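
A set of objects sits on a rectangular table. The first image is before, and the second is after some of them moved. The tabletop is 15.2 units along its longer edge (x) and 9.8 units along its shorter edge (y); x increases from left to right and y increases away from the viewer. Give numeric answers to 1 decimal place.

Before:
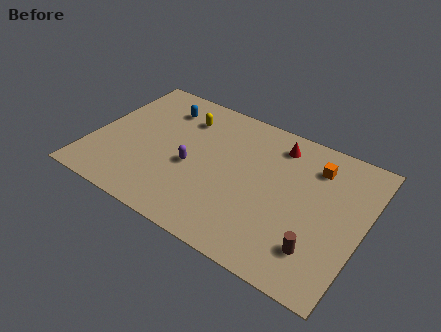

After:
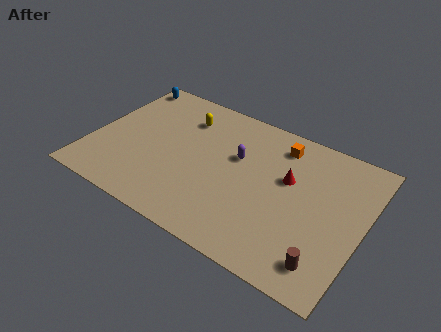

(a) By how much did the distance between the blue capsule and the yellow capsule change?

+2.7

They were about 1.3 units apart before and 4.0 after — 2.7 units further apart.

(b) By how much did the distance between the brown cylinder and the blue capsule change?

+3.4

They were about 11.1 units apart before and 14.5 after — 3.4 units further apart.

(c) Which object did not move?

the yellow capsule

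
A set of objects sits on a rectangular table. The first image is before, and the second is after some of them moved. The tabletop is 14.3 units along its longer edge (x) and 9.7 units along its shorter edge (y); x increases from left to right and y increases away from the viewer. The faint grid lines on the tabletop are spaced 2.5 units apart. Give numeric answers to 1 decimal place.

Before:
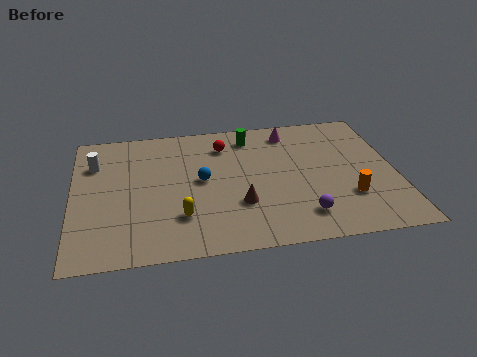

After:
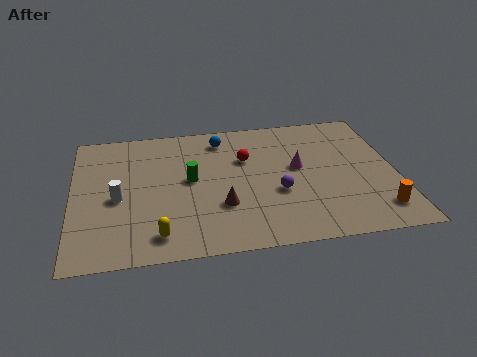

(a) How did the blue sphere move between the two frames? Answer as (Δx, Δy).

(1.0, 3.0)

From the two frames, the blue sphere sits at roughly (5.7, 5.1) before and (6.7, 8.1) after.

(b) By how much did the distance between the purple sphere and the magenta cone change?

-4.3

The distance was about 6.3 in the first image and 2.0 in the second, so they moved 4.3 units closer together.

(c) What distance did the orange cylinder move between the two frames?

1.6

From (12.1, 2.9) to (13.3, 1.8), the orange cylinder covered √(1.2² + 1.1²) ≈ 1.6 units.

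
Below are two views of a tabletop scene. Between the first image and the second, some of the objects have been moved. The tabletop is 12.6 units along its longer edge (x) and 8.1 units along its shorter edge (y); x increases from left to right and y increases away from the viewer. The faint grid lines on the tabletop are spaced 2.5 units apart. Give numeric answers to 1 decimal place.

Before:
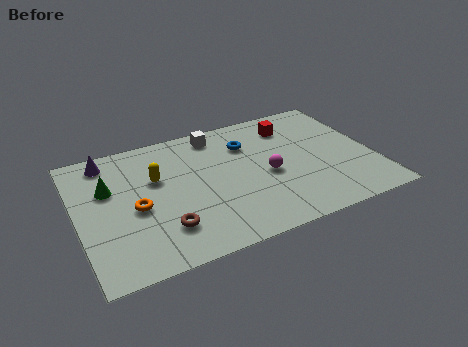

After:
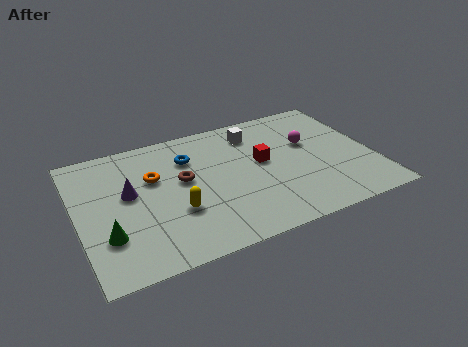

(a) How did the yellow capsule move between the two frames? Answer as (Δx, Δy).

(0.6, -2.3)

The yellow capsule started near (3.4, 5.1) and ended near (4.0, 2.8).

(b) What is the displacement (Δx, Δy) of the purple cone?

(0.7, -2.4)

From the two frames, the purple cone sits at roughly (1.5, 7.0) before and (2.2, 4.6) after.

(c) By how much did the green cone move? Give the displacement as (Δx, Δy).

(-0.3, -2.8)

From the two frames, the green cone sits at roughly (1.4, 5.2) before and (1.1, 2.4) after.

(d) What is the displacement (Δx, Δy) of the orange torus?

(0.9, 1.6)

The orange torus started near (2.4, 3.6) and ended near (3.3, 5.2).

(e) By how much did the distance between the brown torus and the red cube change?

-4.0

The distance was about 7.4 in the first image and 3.4 in the second, so they moved 4.0 units closer together.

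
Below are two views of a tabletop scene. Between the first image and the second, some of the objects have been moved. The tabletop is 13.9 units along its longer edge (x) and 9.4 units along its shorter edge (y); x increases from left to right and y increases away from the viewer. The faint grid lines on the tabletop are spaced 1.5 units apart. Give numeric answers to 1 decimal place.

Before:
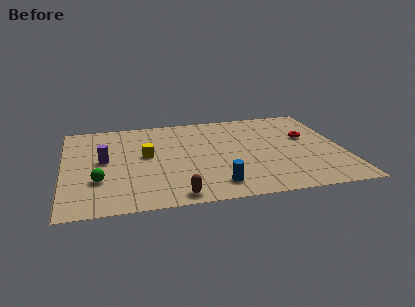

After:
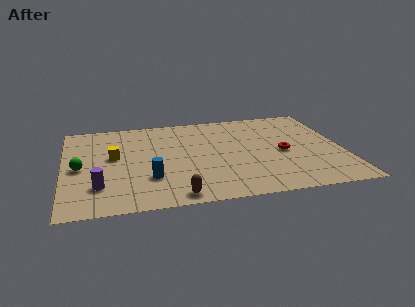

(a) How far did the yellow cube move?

1.6

The yellow cube moved from about (4.1, 5.2) to (2.5, 5.3), a distance of √(1.6² + 0.1²) ≈ 1.6.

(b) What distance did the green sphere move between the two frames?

1.7

From (1.7, 3.0) to (0.8, 4.4), the green sphere covered √(0.9² + 1.4²) ≈ 1.7 units.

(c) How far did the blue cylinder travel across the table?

3.4

From (7.4, 1.6) to (4.2, 2.8), the blue cylinder covered √(3.2² + 1.2²) ≈ 3.4 units.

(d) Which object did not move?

the brown capsule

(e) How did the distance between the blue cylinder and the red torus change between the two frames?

+0.6

The distance was about 6.3 in the first image and 6.9 in the second, so they moved 0.6 units further apart.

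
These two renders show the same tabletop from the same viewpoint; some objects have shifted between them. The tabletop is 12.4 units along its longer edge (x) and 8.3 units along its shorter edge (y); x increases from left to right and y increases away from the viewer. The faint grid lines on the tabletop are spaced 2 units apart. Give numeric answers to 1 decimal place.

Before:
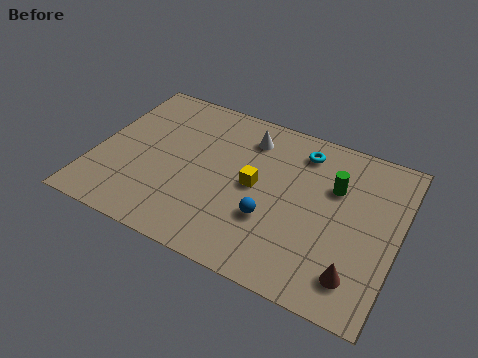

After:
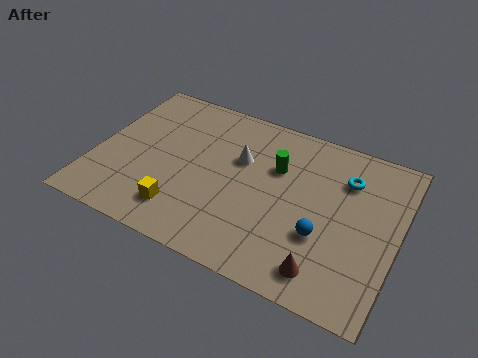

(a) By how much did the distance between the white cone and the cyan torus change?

+2.2

Before: roughly 2.2 units apart; after: 4.4. That's 2.2 units further apart.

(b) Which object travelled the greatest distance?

the yellow cube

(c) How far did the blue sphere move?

2.1

From (7.4, 2.8) to (9.5, 2.9), the blue sphere covered √(2.1² + 0.1²) ≈ 2.1 units.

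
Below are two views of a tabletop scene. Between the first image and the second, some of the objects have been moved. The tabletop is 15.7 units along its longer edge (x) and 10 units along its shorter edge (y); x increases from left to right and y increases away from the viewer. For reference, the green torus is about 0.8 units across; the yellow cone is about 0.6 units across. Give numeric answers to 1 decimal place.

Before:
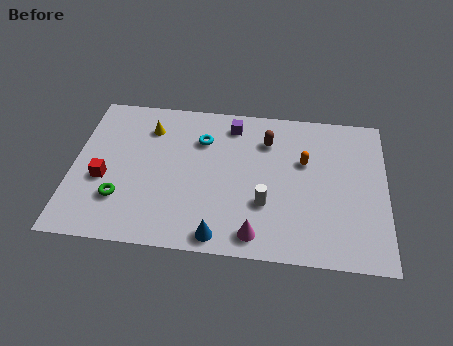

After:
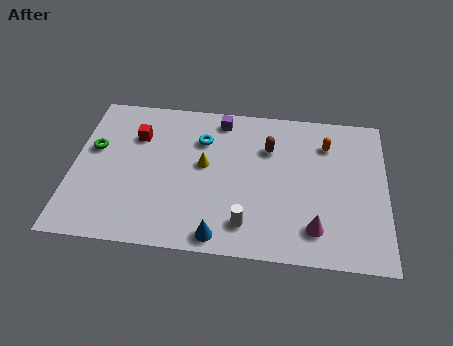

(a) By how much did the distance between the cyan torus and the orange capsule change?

+1.0

They were about 5.3 units apart before and 6.3 after — 1.0 units further apart.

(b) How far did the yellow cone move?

3.6

From (3.7, 7.7) to (6.6, 5.5), the yellow cone covered √(2.9² + 2.2²) ≈ 3.6 units.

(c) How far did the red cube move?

3.4

From (1.6, 4.0) to (3.1, 7.1), the red cube covered √(1.5² + 3.1²) ≈ 3.4 units.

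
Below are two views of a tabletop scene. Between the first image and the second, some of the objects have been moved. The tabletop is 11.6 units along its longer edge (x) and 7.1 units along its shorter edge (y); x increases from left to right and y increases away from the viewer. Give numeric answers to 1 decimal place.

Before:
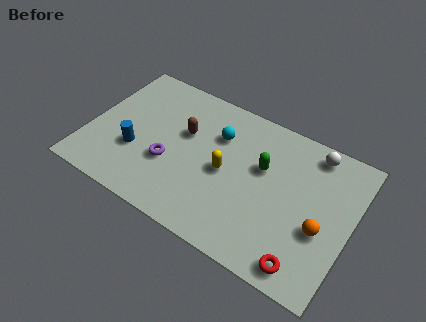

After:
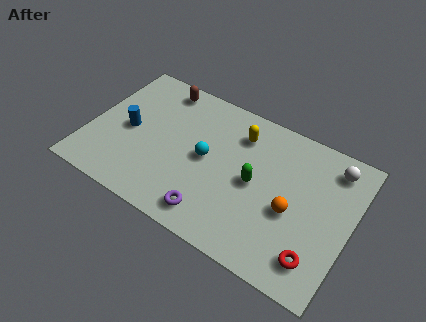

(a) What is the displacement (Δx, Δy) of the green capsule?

(-0.2, -0.9)

The green capsule was at about (7.6, 4.4) and moved to about (7.4, 3.5).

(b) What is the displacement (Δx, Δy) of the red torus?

(0.4, 0.5)

The red torus started near (10.0, 0.9) and ended near (10.4, 1.4).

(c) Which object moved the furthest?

the purple torus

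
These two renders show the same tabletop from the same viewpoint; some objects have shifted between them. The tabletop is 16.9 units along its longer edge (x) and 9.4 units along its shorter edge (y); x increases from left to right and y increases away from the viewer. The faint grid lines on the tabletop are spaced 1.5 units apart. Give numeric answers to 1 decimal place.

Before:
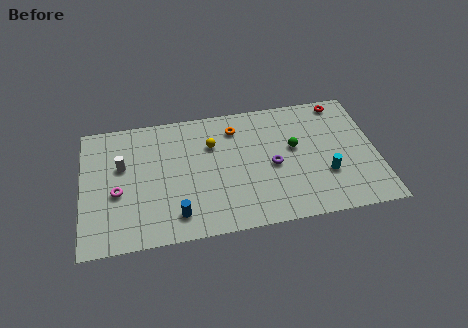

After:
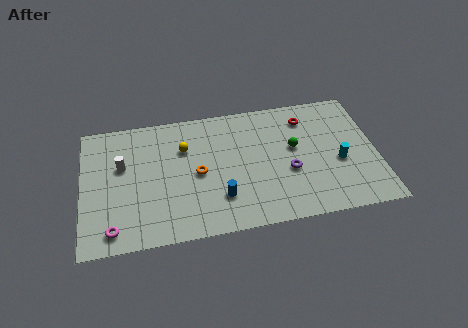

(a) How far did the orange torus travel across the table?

3.8

The orange torus was near (8.9, 7.5) before and (6.6, 4.5) after, so it travelled √(2.3² + 3.0²) ≈ 3.8 units.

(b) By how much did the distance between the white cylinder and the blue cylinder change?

+1.3

Before: roughly 5.1 units apart; after: 6.4. That's 1.3 units further apart.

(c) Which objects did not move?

the green sphere and the white cylinder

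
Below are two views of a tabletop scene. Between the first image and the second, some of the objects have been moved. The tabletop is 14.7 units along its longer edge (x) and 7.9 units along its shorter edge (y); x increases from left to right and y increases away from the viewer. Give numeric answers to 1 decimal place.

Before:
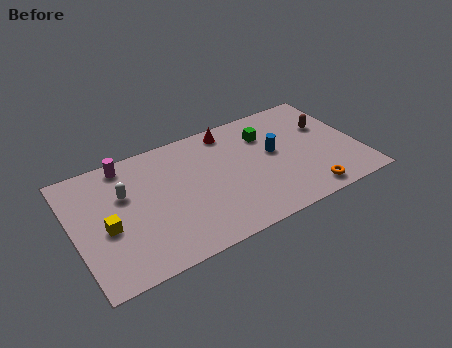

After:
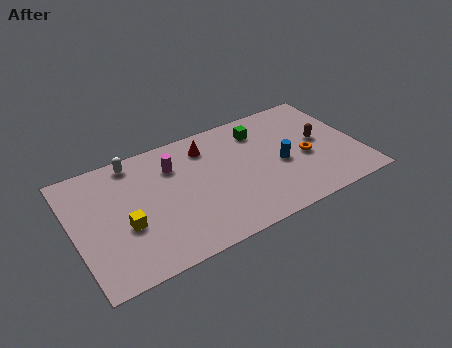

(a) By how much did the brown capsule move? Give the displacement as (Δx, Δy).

(-0.5, -0.9)

From the two frames, the brown capsule sits at roughly (13.3, 5.1) before and (12.8, 4.2) after.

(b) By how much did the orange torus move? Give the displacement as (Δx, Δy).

(0.3, 2.4)

From the two frames, the orange torus sits at roughly (11.6, 1.0) before and (11.9, 3.4) after.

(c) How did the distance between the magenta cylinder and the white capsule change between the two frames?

+0.3

They were about 1.9 units apart before and 2.2 after — 0.3 units further apart.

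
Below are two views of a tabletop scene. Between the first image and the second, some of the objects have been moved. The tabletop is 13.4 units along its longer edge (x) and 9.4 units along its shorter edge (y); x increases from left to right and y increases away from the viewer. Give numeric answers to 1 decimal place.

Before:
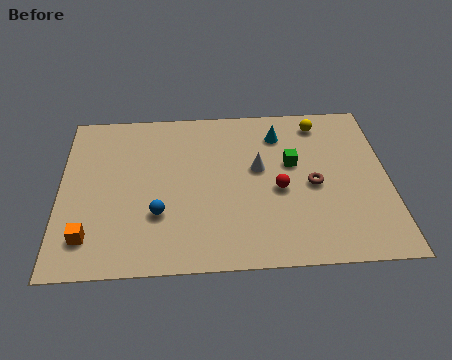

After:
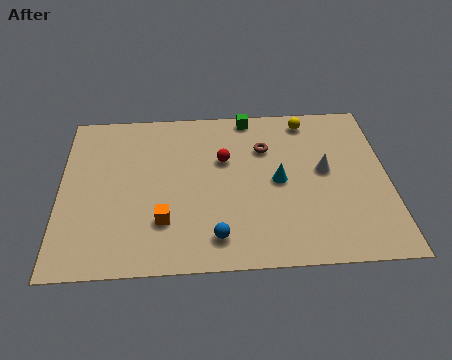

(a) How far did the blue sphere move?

2.7

The blue sphere moved from about (4.0, 3.0) to (6.3, 1.6), a distance of √(2.3² + 1.4²) ≈ 2.7.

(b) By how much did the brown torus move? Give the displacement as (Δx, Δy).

(-1.9, 2.3)

From the two frames, the brown torus sits at roughly (10.3, 4.3) before and (8.4, 6.6) after.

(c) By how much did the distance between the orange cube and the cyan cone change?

-4.4

Before: roughly 9.5 units apart; after: 5.1. That's 4.4 units closer together.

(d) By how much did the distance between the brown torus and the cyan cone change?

-1.3

Before: roughly 3.4 units apart; after: 2.1. That's 1.3 units closer together.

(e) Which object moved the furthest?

the green cube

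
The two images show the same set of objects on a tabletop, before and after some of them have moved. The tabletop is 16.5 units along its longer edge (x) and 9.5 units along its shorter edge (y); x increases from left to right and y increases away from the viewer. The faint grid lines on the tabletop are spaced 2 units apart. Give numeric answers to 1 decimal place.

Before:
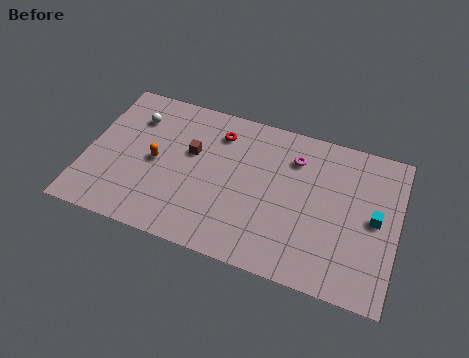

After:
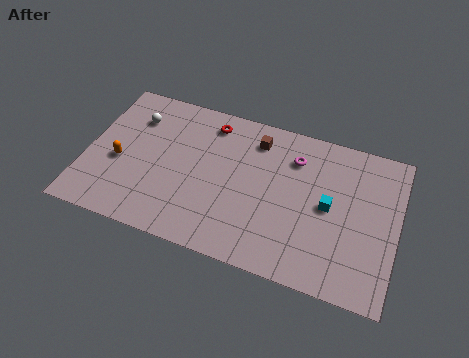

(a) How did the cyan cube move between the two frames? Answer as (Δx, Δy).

(-2.4, 0.0)

The cyan cube started near (15.3, 4.8) and ended near (12.9, 4.8).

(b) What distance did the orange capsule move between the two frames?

2.0

The orange capsule was near (3.7, 4.6) before and (1.8, 4.0) after, so it travelled √(1.9² + 0.6²) ≈ 2.0 units.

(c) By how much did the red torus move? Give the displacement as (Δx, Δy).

(-0.5, 0.5)

The red torus started near (6.8, 7.5) and ended near (6.3, 8.0).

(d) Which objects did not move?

the magenta torus and the white sphere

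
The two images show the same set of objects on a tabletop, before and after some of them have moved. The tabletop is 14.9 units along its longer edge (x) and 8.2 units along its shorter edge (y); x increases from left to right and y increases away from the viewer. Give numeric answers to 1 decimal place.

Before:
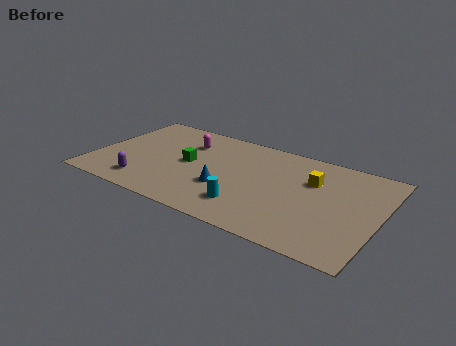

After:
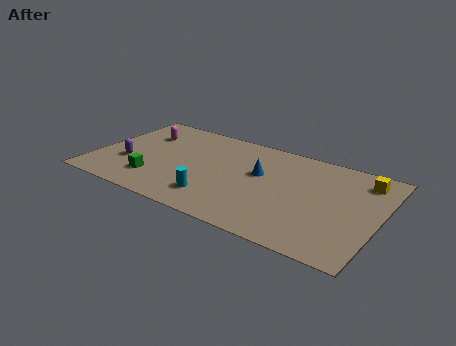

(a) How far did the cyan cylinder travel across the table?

1.7

The cyan cylinder moved from about (8.4, 1.9) to (6.7, 1.8), a distance of √(1.7² + 0.1²) ≈ 1.7.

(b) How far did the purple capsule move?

1.8

The purple capsule moved from about (3.0, 1.5) to (1.8, 2.9), a distance of √(1.2² + 1.4²) ≈ 1.8.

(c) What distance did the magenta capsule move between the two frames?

2.4

From (4.5, 6.0) to (2.1, 5.9), the magenta capsule covered √(2.4² + 0.1²) ≈ 2.4 units.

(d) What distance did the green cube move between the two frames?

2.7

The green cube moved from about (4.9, 4.2) to (3.4, 2.0), a distance of √(1.5² + 2.2²) ≈ 2.7.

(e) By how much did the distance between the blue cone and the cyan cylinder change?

+2.0

They were about 1.6 units apart before and 3.6 after — 2.0 units further apart.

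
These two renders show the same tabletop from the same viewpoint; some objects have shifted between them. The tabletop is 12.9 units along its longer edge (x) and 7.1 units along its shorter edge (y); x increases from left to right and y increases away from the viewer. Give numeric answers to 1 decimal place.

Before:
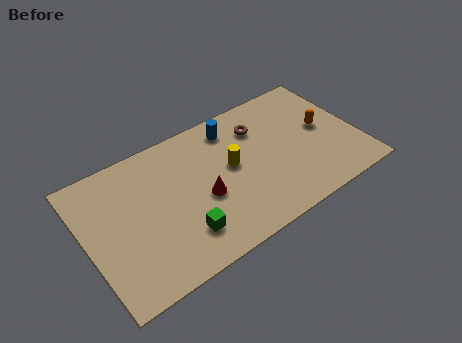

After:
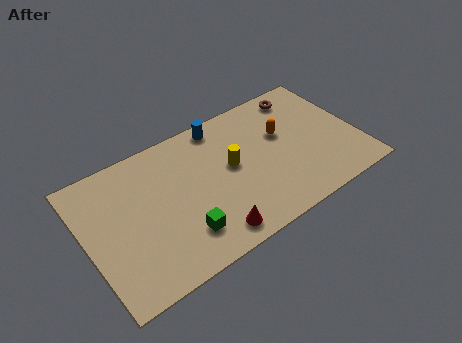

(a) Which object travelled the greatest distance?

the brown torus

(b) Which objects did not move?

the green cube and the yellow cylinder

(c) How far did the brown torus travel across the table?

2.4

From (8.5, 5.3) to (10.8, 6.1), the brown torus covered √(2.3² + 0.8²) ≈ 2.4 units.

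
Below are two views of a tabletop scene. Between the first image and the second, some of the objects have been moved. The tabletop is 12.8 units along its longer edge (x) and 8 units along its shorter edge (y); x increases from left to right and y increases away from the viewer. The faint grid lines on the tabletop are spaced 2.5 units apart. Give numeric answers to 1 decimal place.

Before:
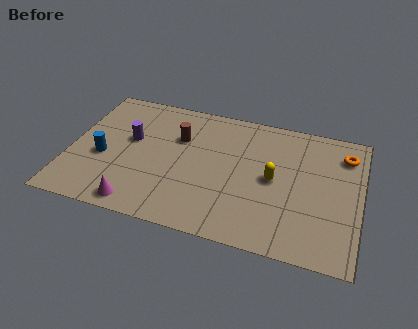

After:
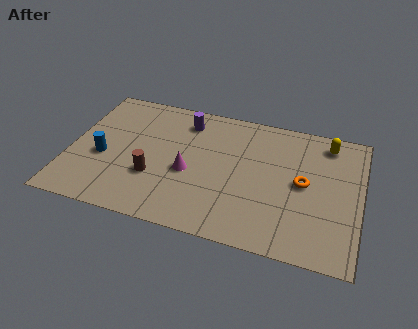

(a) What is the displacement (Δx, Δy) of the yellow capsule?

(2.2, 2.8)

The yellow capsule was at about (9.0, 4.0) and moved to about (11.2, 6.8).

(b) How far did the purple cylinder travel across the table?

2.9

The purple cylinder was near (2.6, 4.7) before and (4.9, 6.5) after, so it travelled √(2.3² + 1.8²) ≈ 2.9 units.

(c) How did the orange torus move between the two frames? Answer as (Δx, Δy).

(-1.7, -2.2)

The orange torus was at about (12.0, 6.3) and moved to about (10.3, 4.1).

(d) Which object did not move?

the blue cylinder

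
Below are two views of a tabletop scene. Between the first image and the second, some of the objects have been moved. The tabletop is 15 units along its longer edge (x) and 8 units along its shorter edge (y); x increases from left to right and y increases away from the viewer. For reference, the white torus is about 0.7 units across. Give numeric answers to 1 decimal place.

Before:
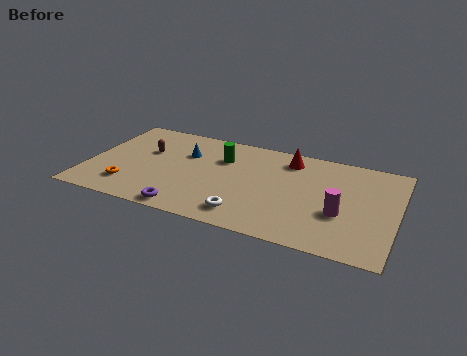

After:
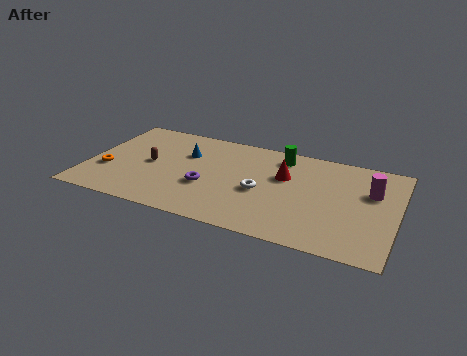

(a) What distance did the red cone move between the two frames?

1.5

From (9.6, 6.6) to (9.5, 5.1), the red cone covered √(0.1² + 1.5²) ≈ 1.5 units.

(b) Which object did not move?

the blue cone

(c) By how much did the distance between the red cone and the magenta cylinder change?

-0.4

Before: roughly 4.6 units apart; after: 4.2. That's 0.4 units closer together.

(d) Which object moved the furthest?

the green cylinder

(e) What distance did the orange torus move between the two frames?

1.6

The orange torus moved from about (2.2, 1.8) to (1.0, 2.8), a distance of √(1.2² + 1.0²) ≈ 1.6.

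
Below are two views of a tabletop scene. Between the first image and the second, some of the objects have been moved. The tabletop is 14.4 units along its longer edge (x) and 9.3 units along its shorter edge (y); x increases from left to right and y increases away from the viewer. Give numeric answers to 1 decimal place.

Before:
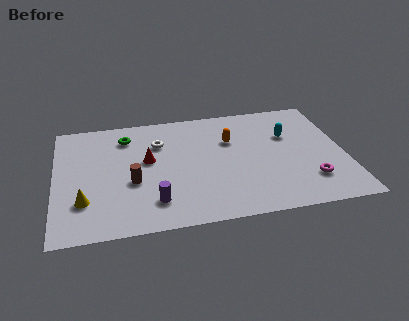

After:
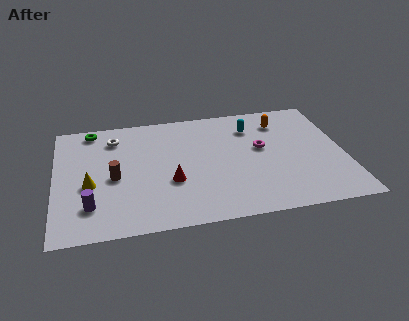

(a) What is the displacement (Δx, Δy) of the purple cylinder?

(-3.1, 0.2)

The purple cylinder started near (4.8, 2.0) and ended near (1.7, 2.2).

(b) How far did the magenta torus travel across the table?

3.7

The magenta torus was near (12.5, 2.3) before and (10.3, 5.3) after, so it travelled √(2.2² + 3.0²) ≈ 3.7 units.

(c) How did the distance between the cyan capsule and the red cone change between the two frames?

-1.5

Before: roughly 7.1 units apart; after: 5.6. That's 1.5 units closer together.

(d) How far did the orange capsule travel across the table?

2.8

The orange capsule moved from about (8.8, 6.2) to (11.4, 7.3), a distance of √(2.6² + 1.1²) ≈ 2.8.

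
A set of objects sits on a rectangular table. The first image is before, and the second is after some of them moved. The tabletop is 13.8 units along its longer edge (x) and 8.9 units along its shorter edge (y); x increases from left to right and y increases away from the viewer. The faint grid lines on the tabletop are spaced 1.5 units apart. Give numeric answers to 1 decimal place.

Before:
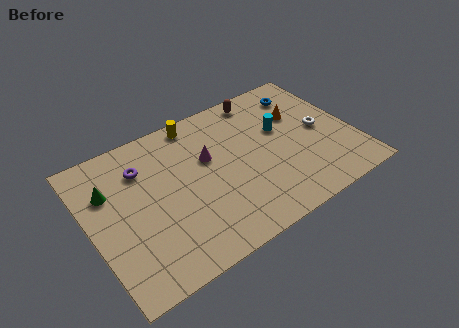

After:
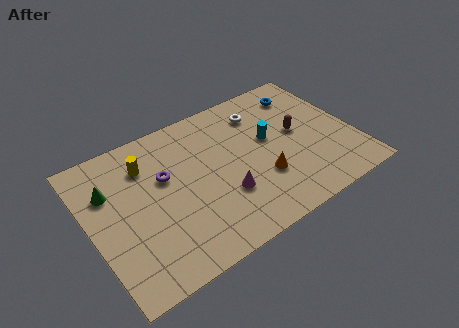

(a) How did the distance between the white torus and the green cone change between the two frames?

-2.9

Before: roughly 11.1 units apart; after: 8.2. That's 2.9 units closer together.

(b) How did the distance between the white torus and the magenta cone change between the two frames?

-1.1

The distance was about 6.0 in the first image and 4.9 in the second, so they moved 1.1 units closer together.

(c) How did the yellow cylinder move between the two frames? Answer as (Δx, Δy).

(-2.9, -1.3)

The yellow cylinder started near (6.1, 8.0) and ended near (3.2, 6.7).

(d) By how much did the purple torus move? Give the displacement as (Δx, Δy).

(1.0, -1.1)

The purple torus started near (3.0, 6.6) and ended near (4.0, 5.5).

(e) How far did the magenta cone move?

2.6

The magenta cone was near (6.3, 5.5) before and (6.7, 2.9) after, so it travelled √(0.4² + 2.6²) ≈ 2.6 units.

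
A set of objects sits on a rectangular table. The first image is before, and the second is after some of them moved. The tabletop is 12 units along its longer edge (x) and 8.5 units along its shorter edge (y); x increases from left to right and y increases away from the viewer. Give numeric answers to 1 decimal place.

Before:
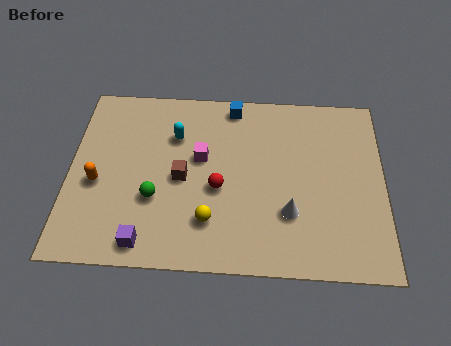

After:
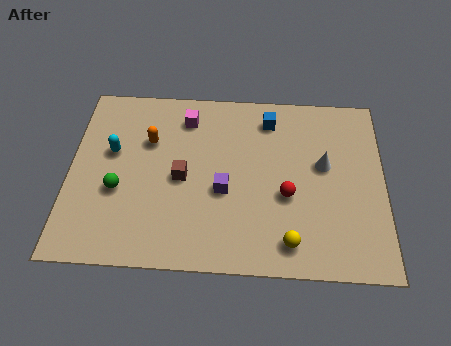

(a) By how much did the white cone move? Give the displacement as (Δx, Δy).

(1.3, 2.3)

The white cone was at about (8.4, 2.6) and moved to about (9.7, 4.9).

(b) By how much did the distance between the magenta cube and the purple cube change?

-0.8

The distance was about 4.5 in the first image and 3.7 in the second, so they moved 0.8 units closer together.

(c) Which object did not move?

the brown cube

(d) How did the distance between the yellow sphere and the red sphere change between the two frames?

+0.6

They were about 1.5 units apart before and 2.1 after — 0.6 units further apart.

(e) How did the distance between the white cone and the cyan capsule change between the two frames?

+2.5

The distance was about 5.6 in the first image and 8.1 in the second, so they moved 2.5 units further apart.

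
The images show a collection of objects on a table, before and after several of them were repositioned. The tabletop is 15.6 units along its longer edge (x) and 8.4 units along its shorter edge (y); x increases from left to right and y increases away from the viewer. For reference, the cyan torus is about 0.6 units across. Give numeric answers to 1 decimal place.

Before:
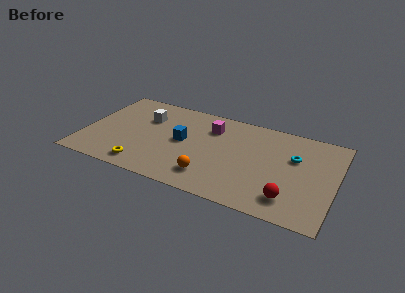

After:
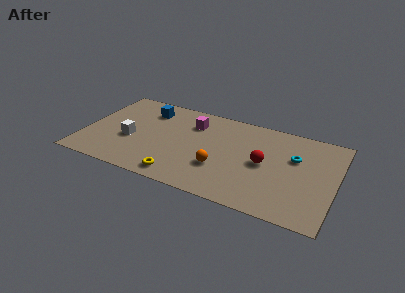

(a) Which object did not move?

the cyan torus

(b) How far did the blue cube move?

3.3

The blue cube was near (6.1, 4.4) before and (3.6, 6.6) after, so it travelled √(2.5² + 2.2²) ≈ 3.3 units.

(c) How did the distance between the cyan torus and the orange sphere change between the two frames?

-1.0

The distance was about 6.1 in the first image and 5.1 in the second, so they moved 1.0 units closer together.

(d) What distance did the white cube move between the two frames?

2.5

The white cube moved from about (3.6, 5.8) to (2.9, 3.4), a distance of √(0.7² + 2.4²) ≈ 2.5.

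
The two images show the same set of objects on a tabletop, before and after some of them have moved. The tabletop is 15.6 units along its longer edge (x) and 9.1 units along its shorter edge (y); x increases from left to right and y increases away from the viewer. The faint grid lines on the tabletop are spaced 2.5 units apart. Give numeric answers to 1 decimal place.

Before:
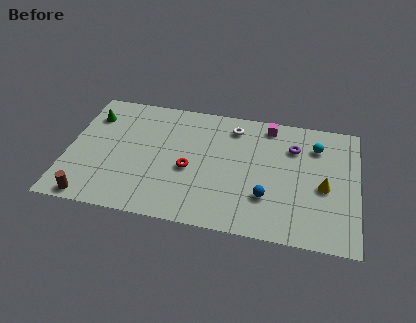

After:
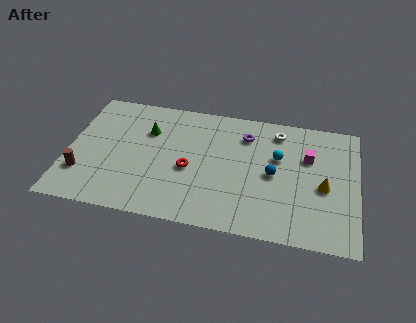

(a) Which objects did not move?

the red torus and the yellow cone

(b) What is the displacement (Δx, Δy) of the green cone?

(3.1, -0.6)

From the two frames, the green cone sits at roughly (1.1, 6.9) before and (4.2, 6.3) after.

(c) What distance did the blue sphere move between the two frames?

1.7

The blue sphere was near (10.8, 2.7) before and (11.1, 4.4) after, so it travelled √(0.3² + 1.7²) ≈ 1.7 units.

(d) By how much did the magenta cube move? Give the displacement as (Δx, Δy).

(2.2, -2.0)

From the two frames, the magenta cube sits at roughly (10.7, 8.0) before and (12.9, 6.0) after.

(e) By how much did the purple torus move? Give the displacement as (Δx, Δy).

(-2.6, 0.4)

The purple torus was at about (12.1, 6.6) and moved to about (9.5, 7.0).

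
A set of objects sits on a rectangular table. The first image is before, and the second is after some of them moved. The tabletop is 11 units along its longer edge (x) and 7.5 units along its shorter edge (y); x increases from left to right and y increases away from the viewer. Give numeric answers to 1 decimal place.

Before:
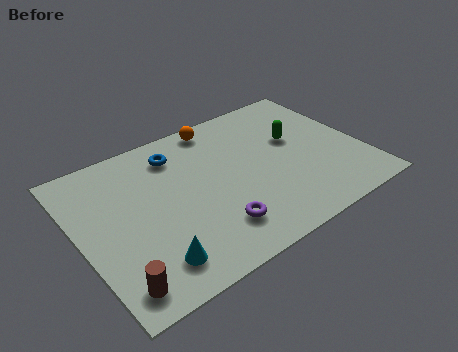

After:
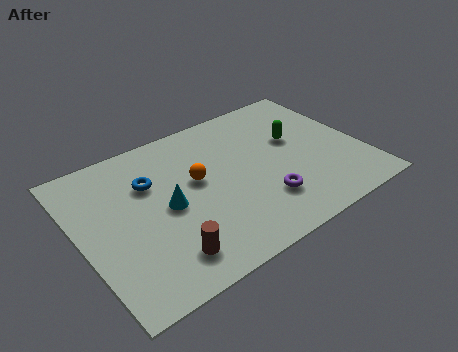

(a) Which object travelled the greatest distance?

the orange sphere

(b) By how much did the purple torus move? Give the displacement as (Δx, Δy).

(2.0, 0.3)

From the two frames, the purple torus sits at roughly (4.8, 1.7) before and (6.8, 2.0) after.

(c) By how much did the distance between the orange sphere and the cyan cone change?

-4.9

The distance was about 6.4 in the first image and 1.5 in the second, so they moved 4.9 units closer together.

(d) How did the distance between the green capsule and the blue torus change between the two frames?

+1.0

The distance was about 4.7 in the first image and 5.7 in the second, so they moved 1.0 units further apart.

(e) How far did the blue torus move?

1.5

The blue torus was near (4.1, 6.0) before and (2.9, 5.1) after, so it travelled √(1.2² + 0.9²) ≈ 1.5 units.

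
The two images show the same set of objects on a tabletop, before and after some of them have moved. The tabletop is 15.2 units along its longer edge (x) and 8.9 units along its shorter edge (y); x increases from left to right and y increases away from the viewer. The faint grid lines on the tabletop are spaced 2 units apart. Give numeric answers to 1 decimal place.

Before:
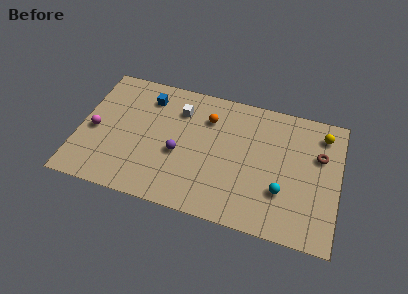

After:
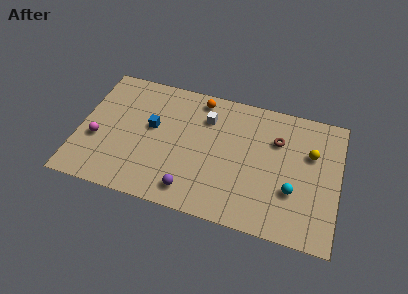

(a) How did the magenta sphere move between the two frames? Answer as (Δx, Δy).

(0.2, -0.6)

The magenta sphere was at about (0.9, 4.0) and moved to about (1.1, 3.4).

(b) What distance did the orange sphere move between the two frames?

1.3

The orange sphere was near (7.4, 6.6) before and (6.8, 7.8) after, so it travelled √(0.6² + 1.2²) ≈ 1.3 units.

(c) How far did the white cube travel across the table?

1.6

The white cube was near (5.7, 6.7) before and (7.3, 6.6) after, so it travelled √(1.6² + 0.1²) ≈ 1.6 units.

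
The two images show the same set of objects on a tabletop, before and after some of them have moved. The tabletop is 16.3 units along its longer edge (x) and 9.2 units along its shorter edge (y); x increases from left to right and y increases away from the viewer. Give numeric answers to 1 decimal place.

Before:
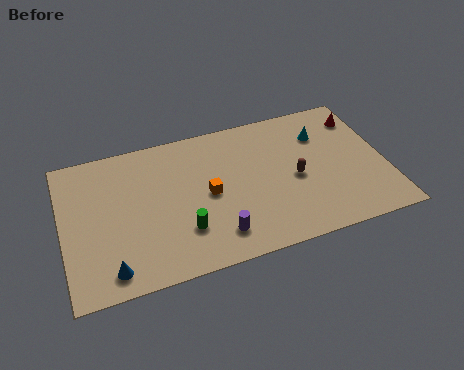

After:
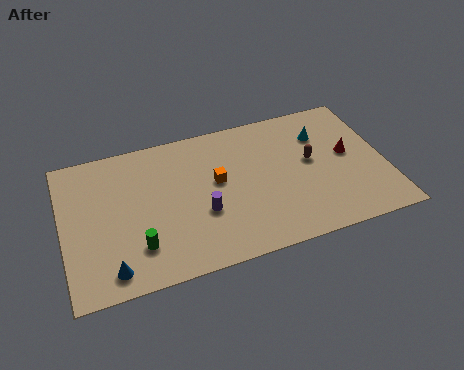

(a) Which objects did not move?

the blue cone and the cyan cone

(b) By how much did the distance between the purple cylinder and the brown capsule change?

+1.1

They were about 4.8 units apart before and 5.9 after — 1.1 units further apart.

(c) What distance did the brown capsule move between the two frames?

1.3

The brown capsule moved from about (11.7, 4.2) to (12.6, 5.1), a distance of √(0.9² + 0.9²) ≈ 1.3.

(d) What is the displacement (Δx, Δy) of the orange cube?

(0.5, 0.7)

The orange cube started near (7.3, 4.5) and ended near (7.8, 5.2).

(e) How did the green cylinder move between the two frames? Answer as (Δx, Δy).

(-2.3, -0.3)

From the two frames, the green cylinder sits at roughly (5.9, 2.6) before and (3.6, 2.3) after.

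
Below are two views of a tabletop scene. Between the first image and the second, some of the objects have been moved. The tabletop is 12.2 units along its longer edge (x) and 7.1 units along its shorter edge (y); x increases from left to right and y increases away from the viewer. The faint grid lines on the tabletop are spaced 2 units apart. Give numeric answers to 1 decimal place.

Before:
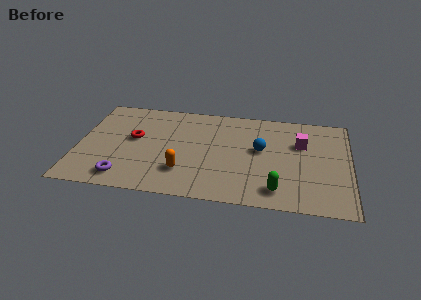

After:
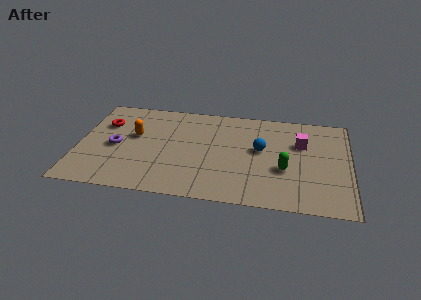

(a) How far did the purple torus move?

2.3

The purple torus moved from about (2.2, 1.1) to (1.7, 3.3), a distance of √(0.5² + 2.2²) ≈ 2.3.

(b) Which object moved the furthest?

the orange capsule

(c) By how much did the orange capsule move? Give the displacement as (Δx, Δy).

(-2.3, 2.3)

From the two frames, the orange capsule sits at roughly (4.8, 1.9) before and (2.5, 4.2) after.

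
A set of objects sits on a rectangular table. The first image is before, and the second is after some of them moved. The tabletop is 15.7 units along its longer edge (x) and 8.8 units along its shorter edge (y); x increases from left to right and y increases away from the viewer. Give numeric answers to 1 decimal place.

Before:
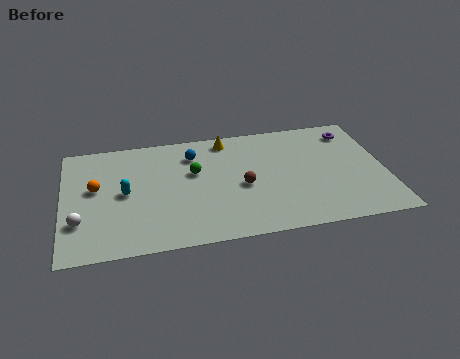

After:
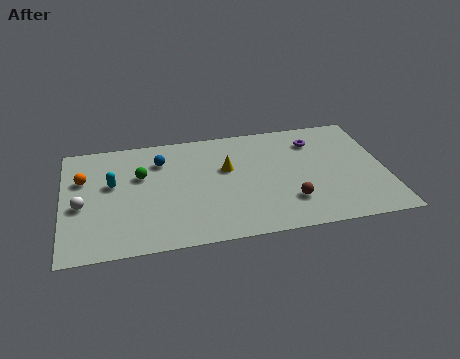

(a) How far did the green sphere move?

2.6

The green sphere was near (6.4, 5.4) before and (3.8, 5.6) after, so it travelled √(2.6² + 0.2²) ≈ 2.6 units.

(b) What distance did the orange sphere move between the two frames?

1.0

From (1.6, 5.0) to (1.0, 5.8), the orange sphere covered √(0.6² + 0.8²) ≈ 1.0 units.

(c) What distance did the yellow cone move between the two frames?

2.3

From (8.1, 7.7) to (8.0, 5.4), the yellow cone covered √(0.1² + 2.3²) ≈ 2.3 units.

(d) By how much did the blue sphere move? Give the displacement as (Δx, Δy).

(-1.6, -0.2)

The blue sphere started near (6.4, 6.8) and ended near (4.8, 6.6).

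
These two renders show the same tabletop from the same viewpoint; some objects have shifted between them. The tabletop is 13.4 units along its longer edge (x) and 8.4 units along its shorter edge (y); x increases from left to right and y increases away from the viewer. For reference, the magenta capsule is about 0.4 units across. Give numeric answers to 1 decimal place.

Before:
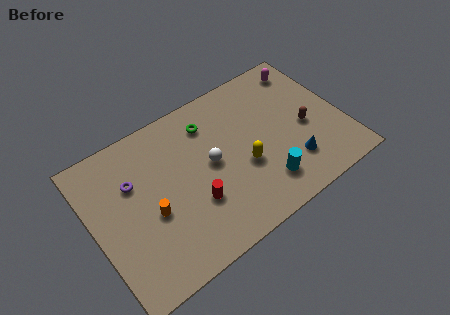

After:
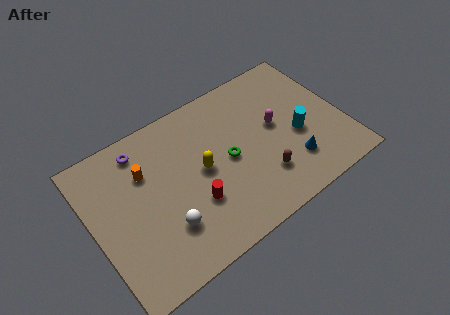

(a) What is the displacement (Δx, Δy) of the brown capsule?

(-2.7, -1.5)

The brown capsule was at about (11.4, 3.7) and moved to about (8.7, 2.2).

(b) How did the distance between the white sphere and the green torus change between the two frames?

+1.9

They were about 2.2 units apart before and 4.1 after — 1.9 units further apart.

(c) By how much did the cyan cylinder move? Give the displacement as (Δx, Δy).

(2.2, 1.7)

The cyan cylinder was at about (8.7, 1.8) and moved to about (10.9, 3.5).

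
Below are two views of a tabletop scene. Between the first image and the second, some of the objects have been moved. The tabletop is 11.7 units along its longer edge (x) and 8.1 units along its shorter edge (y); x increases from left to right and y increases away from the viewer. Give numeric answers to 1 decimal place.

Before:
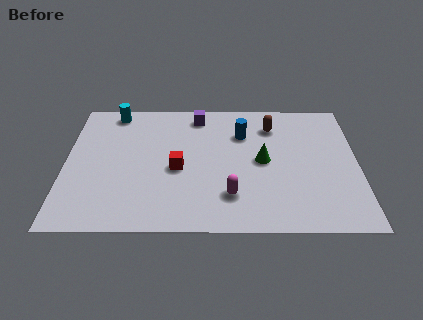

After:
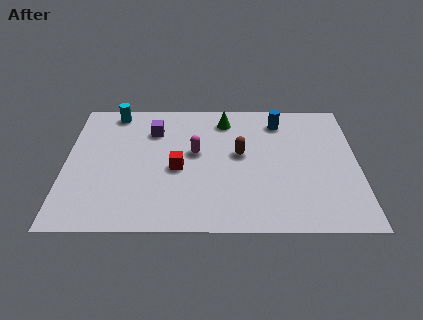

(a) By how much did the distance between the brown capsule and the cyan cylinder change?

-0.7

The distance was about 6.5 in the first image and 5.8 in the second, so they moved 0.7 units closer together.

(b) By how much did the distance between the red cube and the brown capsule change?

-2.0

They were about 4.7 units apart before and 2.7 after — 2.0 units closer together.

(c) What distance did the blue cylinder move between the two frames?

1.7

The blue cylinder was near (7.1, 5.8) before and (8.6, 6.6) after, so it travelled √(1.5² + 0.8²) ≈ 1.7 units.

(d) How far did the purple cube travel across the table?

2.1

From (5.3, 7.0) to (3.5, 6.0), the purple cube covered √(1.8² + 1.0²) ≈ 2.1 units.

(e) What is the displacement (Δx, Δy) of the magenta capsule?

(-1.4, 2.6)

From the two frames, the magenta capsule sits at roughly (6.6, 2.0) before and (5.2, 4.6) after.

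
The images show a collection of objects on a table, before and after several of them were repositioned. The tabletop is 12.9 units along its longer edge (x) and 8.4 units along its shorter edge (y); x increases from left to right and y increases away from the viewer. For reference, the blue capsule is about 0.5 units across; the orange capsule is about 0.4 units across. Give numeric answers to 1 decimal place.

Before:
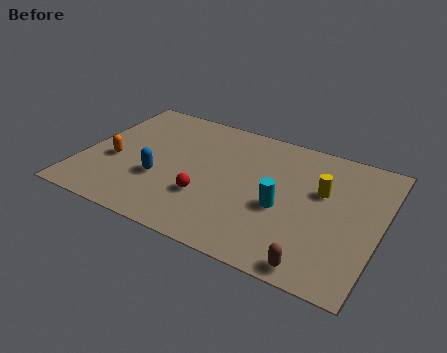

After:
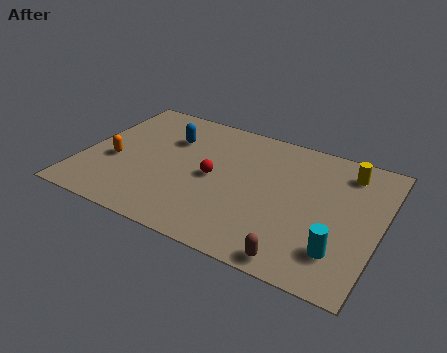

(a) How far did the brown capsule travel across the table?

0.8

From (10.6, 0.8) to (9.8, 0.8), the brown capsule covered √(0.8² + 0.0²) ≈ 0.8 units.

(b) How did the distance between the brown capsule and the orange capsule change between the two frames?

-0.8

Before: roughly 9.6 units apart; after: 8.8. That's 0.8 units closer together.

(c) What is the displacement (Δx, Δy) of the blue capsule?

(0.0, 2.9)

From the two frames, the blue capsule sits at roughly (3.5, 3.0) before and (3.5, 5.9) after.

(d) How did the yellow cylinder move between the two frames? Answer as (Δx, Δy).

(0.9, 1.7)

From the two frames, the yellow cylinder sits at roughly (10.3, 5.2) before and (11.2, 6.9) after.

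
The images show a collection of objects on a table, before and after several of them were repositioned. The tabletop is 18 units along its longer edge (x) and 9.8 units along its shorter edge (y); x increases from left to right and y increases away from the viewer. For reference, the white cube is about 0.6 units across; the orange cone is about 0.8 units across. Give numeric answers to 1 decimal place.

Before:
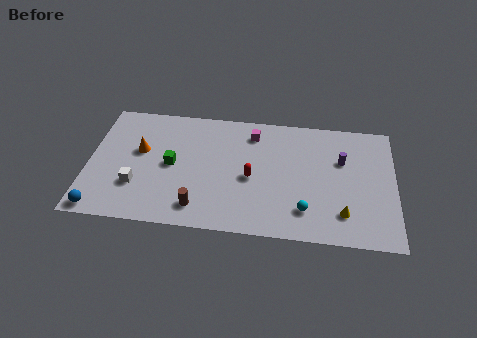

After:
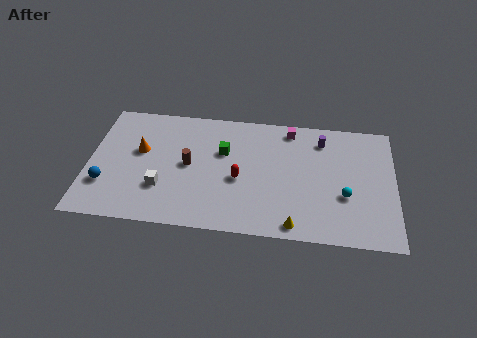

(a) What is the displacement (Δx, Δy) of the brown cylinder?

(-0.7, 3.3)

From the two frames, the brown cylinder sits at roughly (6.6, 1.7) before and (5.9, 5.0) after.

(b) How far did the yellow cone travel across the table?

3.0

From (15.0, 2.2) to (12.2, 1.0), the yellow cone covered √(2.8² + 1.2²) ≈ 3.0 units.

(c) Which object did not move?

the orange cone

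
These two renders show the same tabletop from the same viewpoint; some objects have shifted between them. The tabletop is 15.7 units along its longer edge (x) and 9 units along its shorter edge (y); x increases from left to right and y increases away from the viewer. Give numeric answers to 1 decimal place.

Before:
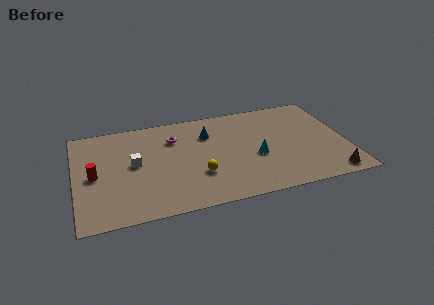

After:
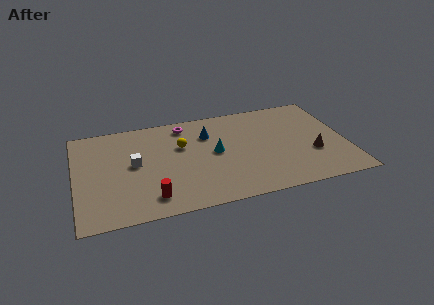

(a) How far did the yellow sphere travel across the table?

3.0

From (7.0, 2.9) to (6.2, 5.8), the yellow sphere covered √(0.8² + 2.9²) ≈ 3.0 units.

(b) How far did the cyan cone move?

2.5

The cyan cone moved from about (10.4, 3.7) to (8.1, 4.7), a distance of √(2.3² + 1.0²) ≈ 2.5.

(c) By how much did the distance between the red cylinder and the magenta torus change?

+1.3

Before: roughly 5.2 units apart; after: 6.5. That's 1.3 units further apart.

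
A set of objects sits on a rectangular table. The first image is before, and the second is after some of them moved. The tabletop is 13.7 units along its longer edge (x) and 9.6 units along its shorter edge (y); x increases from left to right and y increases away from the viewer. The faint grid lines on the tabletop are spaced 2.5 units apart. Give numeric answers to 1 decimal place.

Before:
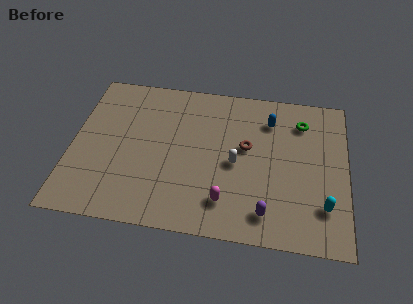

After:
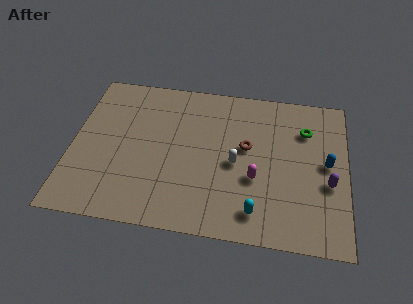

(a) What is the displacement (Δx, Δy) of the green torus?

(0.2, -0.5)

The green torus was at about (11.4, 7.5) and moved to about (11.6, 7.0).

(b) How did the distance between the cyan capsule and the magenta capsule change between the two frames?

-2.8

The distance was about 4.8 in the first image and 2.0 in the second, so they moved 2.8 units closer together.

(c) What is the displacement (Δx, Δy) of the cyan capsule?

(-3.3, -0.8)

The cyan capsule started near (12.6, 2.4) and ended near (9.3, 1.6).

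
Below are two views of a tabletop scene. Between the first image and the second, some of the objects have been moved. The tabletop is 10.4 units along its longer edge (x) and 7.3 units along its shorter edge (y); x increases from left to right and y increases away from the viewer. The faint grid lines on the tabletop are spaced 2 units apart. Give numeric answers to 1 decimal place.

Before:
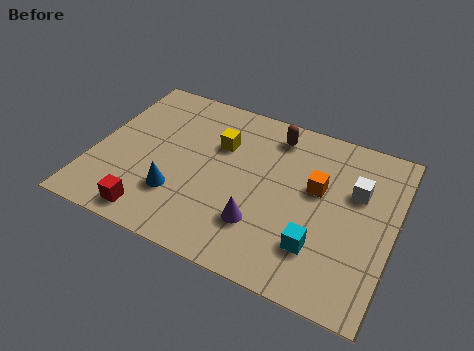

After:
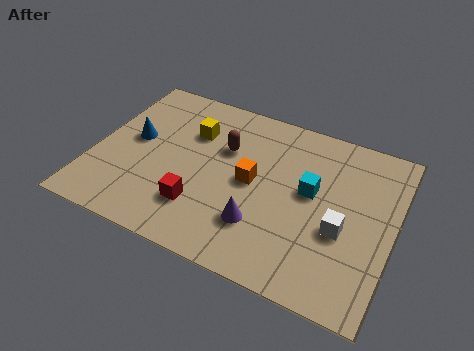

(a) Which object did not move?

the purple cone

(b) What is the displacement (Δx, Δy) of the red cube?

(1.5, 1.0)

The red cube started near (2.4, 0.9) and ended near (3.9, 1.9).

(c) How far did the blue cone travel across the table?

2.6

The blue cone was near (3.1, 2.1) before and (1.3, 4.0) after, so it travelled √(1.8² + 1.9²) ≈ 2.6 units.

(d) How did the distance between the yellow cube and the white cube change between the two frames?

+1.1

The distance was about 4.8 in the first image and 5.9 in the second, so they moved 1.1 units further apart.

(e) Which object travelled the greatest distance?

the blue cone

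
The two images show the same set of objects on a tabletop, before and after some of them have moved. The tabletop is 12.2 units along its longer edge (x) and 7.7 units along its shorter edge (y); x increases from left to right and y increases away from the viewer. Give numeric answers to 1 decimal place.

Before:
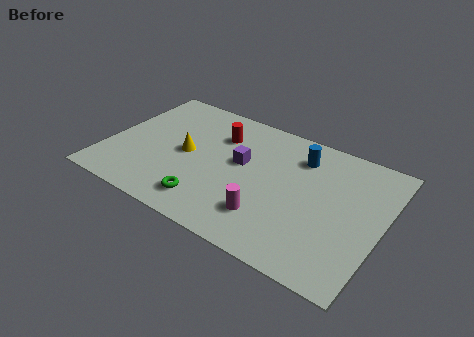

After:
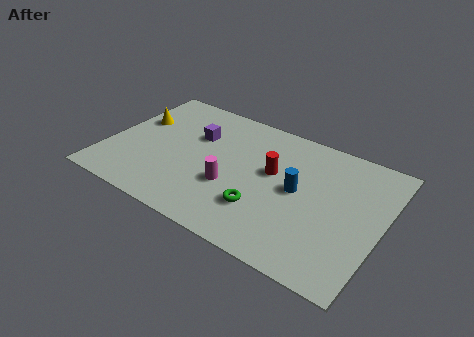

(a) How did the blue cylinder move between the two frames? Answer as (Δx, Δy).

(0.2, -2.0)

The blue cylinder started near (8.3, 6.0) and ended near (8.5, 4.0).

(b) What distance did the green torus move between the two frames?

2.4

The green torus was near (4.9, 1.4) before and (7.2, 2.2) after, so it travelled √(2.3² + 0.8²) ≈ 2.4 units.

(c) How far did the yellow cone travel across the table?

2.7

From (3.5, 3.8) to (1.0, 4.9), the yellow cone covered √(2.5² + 1.1²) ≈ 2.7 units.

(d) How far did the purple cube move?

2.3

The purple cube was near (5.9, 4.4) before and (3.7, 5.1) after, so it travelled √(2.2² + 0.7²) ≈ 2.3 units.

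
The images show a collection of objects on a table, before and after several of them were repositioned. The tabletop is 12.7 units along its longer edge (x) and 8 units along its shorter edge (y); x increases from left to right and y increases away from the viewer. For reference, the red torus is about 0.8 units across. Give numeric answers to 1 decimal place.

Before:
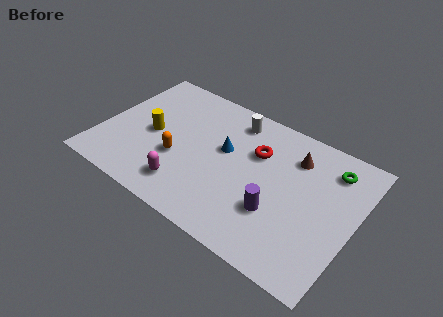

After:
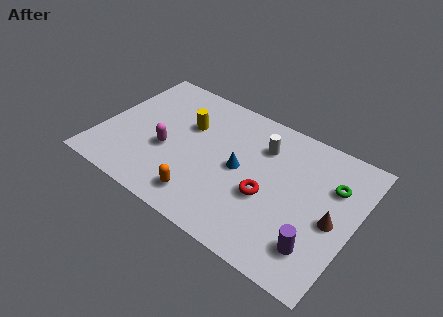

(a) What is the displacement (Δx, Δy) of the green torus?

(0.2, -0.9)

The green torus was at about (11.2, 6.4) and moved to about (11.4, 5.5).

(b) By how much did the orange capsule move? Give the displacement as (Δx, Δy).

(1.6, -1.6)

The orange capsule was at about (4.0, 3.0) and moved to about (5.6, 1.4).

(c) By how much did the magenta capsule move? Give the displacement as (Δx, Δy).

(-1.3, 1.6)

The magenta capsule started near (4.7, 1.6) and ended near (3.4, 3.2).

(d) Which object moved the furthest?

the brown cone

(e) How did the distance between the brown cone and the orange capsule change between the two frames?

+0.3

They were about 6.2 units apart before and 6.5 after — 0.3 units further apart.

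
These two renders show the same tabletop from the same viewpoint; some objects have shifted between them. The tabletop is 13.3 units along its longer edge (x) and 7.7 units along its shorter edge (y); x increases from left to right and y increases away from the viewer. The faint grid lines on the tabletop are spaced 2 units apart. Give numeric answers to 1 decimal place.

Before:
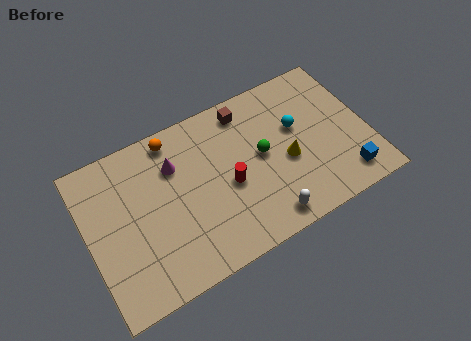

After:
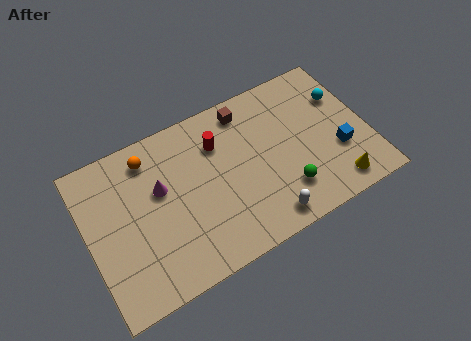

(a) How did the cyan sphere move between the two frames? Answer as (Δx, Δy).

(2.3, 0.6)

The cyan sphere started near (10.1, 4.7) and ended near (12.4, 5.3).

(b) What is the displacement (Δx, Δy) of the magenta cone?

(-0.8, -0.8)

From the two frames, the magenta cone sits at roughly (4.3, 5.5) before and (3.5, 4.7) after.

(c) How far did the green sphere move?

2.3

The green sphere was near (8.3, 4.1) before and (9.1, 1.9) after, so it travelled √(0.8² + 2.2²) ≈ 2.3 units.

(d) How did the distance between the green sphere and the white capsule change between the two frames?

-1.7

The distance was about 3.1 in the first image and 1.4 in the second, so they moved 1.7 units closer together.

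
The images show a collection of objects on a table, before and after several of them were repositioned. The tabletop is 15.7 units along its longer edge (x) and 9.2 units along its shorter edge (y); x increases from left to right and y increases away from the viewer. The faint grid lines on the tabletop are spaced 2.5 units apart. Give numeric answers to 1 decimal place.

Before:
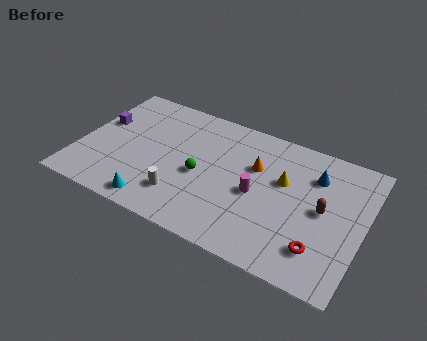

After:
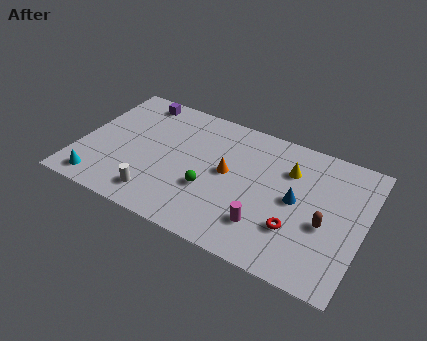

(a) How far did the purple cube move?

3.0

The purple cube was near (0.9, 5.6) before and (2.6, 8.1) after, so it travelled √(1.7² + 2.5²) ≈ 3.0 units.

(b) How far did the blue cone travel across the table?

2.2

From (12.8, 6.8) to (12.0, 4.7), the blue cone covered √(0.8² + 2.1²) ≈ 2.2 units.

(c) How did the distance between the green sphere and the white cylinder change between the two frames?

+1.1

Before: roughly 2.1 units apart; after: 3.2. That's 1.1 units further apart.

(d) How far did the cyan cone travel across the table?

3.2

The cyan cone was near (4.7, 1.1) before and (1.5, 1.2) after, so it travelled √(3.2² + 0.1²) ≈ 3.2 units.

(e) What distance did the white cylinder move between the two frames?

1.4

The white cylinder was near (6.0, 2.2) before and (4.7, 1.6) after, so it travelled √(1.3² + 0.6²) ≈ 1.4 units.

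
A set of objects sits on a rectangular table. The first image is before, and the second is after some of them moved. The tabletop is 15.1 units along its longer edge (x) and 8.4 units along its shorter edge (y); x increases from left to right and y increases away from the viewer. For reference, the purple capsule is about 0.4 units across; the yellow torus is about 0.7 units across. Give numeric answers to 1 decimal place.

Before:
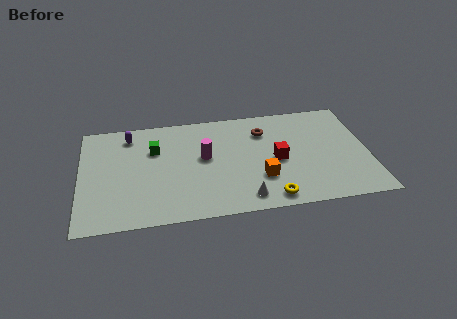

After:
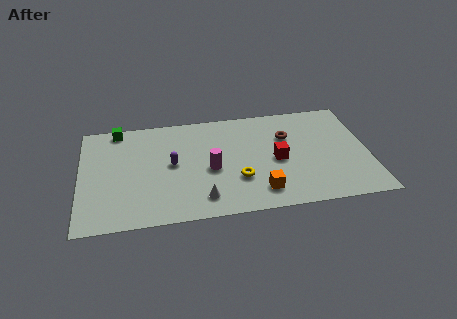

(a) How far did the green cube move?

2.7

From (3.9, 5.7) to (2.0, 7.6), the green cube covered √(1.9² + 1.9²) ≈ 2.7 units.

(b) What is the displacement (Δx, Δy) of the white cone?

(-2.2, 0.3)

The white cone was at about (8.5, 1.2) and moved to about (6.3, 1.5).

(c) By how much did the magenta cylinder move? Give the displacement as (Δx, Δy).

(0.3, -1.0)

From the two frames, the magenta cylinder sits at roughly (6.5, 4.7) before and (6.8, 3.7) after.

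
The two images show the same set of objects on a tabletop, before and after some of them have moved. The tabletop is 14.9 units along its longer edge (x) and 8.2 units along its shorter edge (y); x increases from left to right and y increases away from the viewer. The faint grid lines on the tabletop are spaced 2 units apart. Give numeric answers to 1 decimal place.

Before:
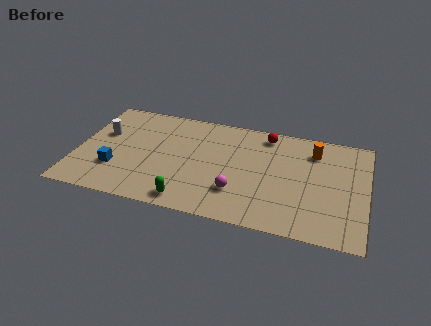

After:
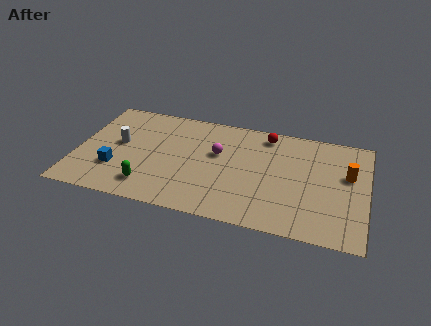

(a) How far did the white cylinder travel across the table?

1.1

The white cylinder moved from about (1.2, 5.1) to (2.1, 4.5), a distance of √(0.9² + 0.6²) ≈ 1.1.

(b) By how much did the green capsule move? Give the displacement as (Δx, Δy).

(-2.1, 0.6)

The green capsule was at about (6.0, 1.0) and moved to about (3.9, 1.6).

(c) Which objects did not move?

the red sphere and the blue cube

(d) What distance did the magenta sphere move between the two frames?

3.0

The magenta sphere was near (8.4, 2.3) before and (7.2, 5.0) after, so it travelled √(1.2² + 2.7²) ≈ 3.0 units.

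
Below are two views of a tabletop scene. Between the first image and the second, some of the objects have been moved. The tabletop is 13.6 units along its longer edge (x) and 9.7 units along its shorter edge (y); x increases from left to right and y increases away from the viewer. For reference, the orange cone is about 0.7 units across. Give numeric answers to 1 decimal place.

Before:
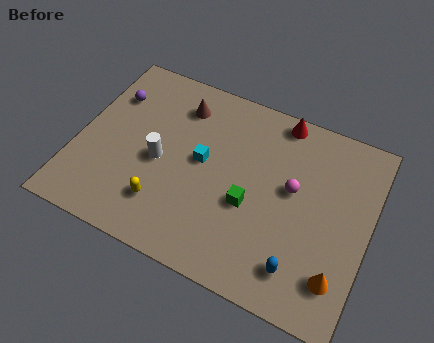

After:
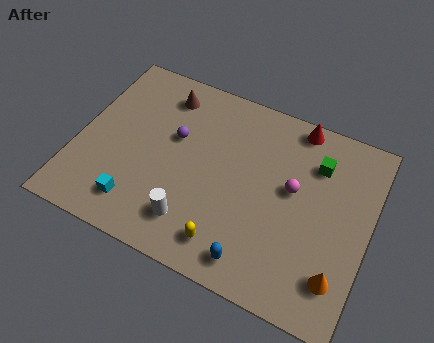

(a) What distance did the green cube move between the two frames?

4.3

From (8.2, 3.9) to (10.9, 7.2), the green cube covered √(2.7² + 3.3²) ≈ 4.3 units.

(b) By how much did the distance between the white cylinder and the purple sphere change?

+0.4

The distance was about 3.7 in the first image and 4.1 in the second, so they moved 0.4 units further apart.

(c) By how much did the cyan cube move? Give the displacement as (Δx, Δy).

(-2.6, -3.4)

The cyan cube was at about (5.8, 5.2) and moved to about (3.2, 1.8).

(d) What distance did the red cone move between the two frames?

0.8

The red cone was near (9.0, 8.8) before and (9.8, 8.8) after, so it travelled √(0.8² + 0.0²) ≈ 0.8 units.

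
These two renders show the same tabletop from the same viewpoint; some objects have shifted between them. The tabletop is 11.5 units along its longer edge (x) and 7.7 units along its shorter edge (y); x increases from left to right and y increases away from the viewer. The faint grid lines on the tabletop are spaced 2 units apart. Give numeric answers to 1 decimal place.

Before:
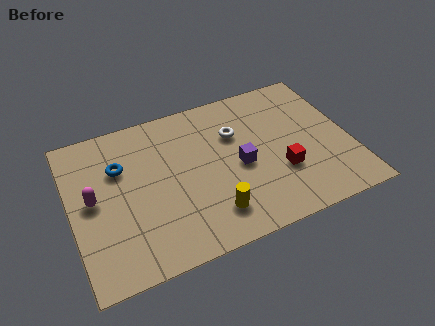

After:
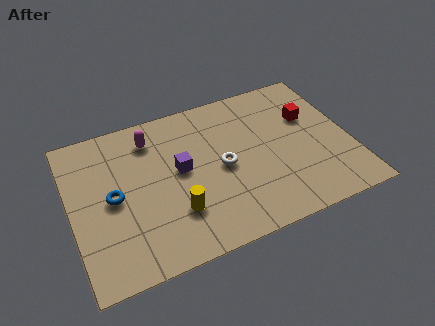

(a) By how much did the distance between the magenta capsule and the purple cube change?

-3.8

The distance was about 6.0 in the first image and 2.2 in the second, so they moved 3.8 units closer together.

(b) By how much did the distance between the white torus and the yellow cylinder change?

-1.3

Before: roughly 3.9 units apart; after: 2.6. That's 1.3 units closer together.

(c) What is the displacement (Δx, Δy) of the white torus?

(-0.7, -1.5)

From the two frames, the white torus sits at roughly (6.9, 5.2) before and (6.2, 3.7) after.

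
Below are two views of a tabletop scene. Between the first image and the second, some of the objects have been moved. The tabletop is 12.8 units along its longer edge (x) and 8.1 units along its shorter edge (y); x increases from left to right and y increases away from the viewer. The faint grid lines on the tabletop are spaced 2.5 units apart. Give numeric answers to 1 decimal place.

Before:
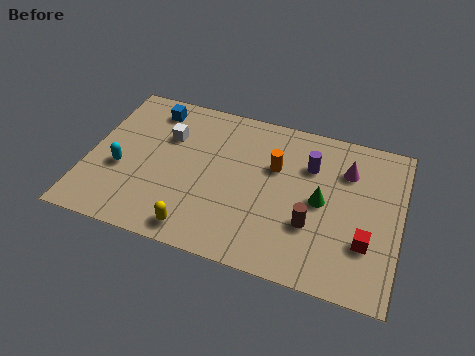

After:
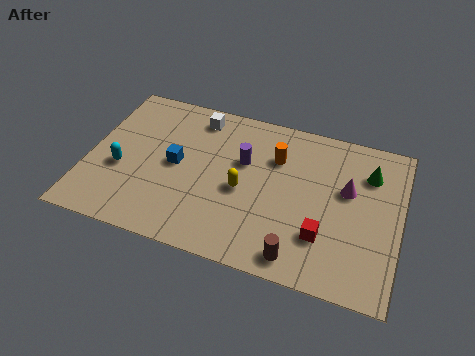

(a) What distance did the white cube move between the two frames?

1.8

The white cube moved from about (3.1, 5.5) to (4.2, 6.9), a distance of √(1.1² + 1.4²) ≈ 1.8.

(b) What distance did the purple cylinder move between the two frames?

2.8

The purple cylinder moved from about (9.0, 5.7) to (6.3, 5.1), a distance of √(2.7² + 0.6²) ≈ 2.8.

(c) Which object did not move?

the cyan capsule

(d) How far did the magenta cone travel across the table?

1.0

The magenta cone was near (10.5, 5.9) before and (10.6, 4.9) after, so it travelled √(0.1² + 1.0²) ≈ 1.0 units.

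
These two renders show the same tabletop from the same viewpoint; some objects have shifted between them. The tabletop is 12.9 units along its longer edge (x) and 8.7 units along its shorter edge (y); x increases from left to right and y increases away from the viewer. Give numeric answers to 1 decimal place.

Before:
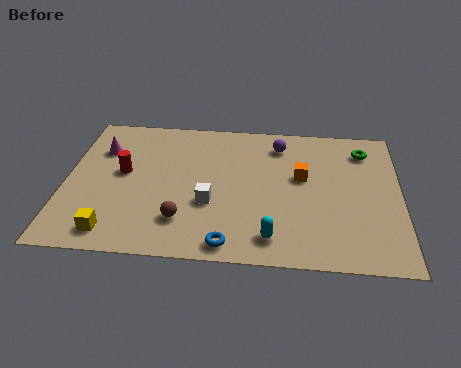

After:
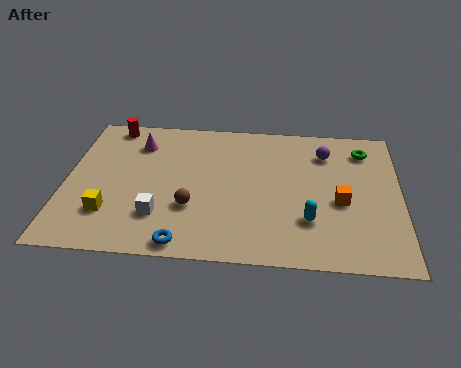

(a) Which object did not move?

the green torus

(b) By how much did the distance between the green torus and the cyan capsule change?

-1.6

Before: roughly 6.6 units apart; after: 5.0. That's 1.6 units closer together.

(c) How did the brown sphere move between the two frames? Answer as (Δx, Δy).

(0.3, 0.8)

The brown sphere was at about (4.6, 2.1) and moved to about (4.9, 2.9).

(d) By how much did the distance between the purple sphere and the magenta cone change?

+0.3

Before: roughly 7.0 units apart; after: 7.3. That's 0.3 units further apart.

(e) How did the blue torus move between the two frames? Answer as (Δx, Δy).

(-1.7, -0.1)

The blue torus was at about (6.4, 0.9) and moved to about (4.7, 0.8).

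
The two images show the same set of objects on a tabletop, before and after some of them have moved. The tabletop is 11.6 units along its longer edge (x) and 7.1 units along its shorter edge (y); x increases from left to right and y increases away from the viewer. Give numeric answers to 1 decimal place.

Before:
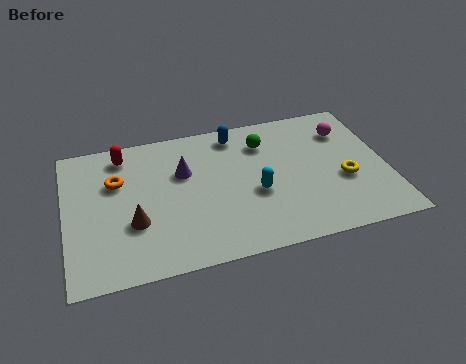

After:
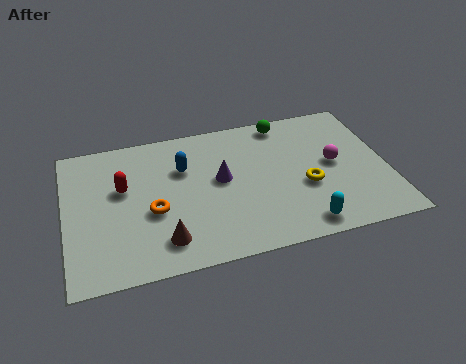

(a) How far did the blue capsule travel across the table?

2.4

From (6.3, 6.1) to (4.3, 4.8), the blue capsule covered √(2.0² + 1.3²) ≈ 2.4 units.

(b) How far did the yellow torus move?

1.4

The yellow torus moved from about (10.0, 2.8) to (8.6, 2.8), a distance of √(1.4² + 0.0²) ≈ 1.4.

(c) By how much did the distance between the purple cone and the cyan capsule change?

+1.0

The distance was about 3.0 in the first image and 4.0 in the second, so they moved 1.0 units further apart.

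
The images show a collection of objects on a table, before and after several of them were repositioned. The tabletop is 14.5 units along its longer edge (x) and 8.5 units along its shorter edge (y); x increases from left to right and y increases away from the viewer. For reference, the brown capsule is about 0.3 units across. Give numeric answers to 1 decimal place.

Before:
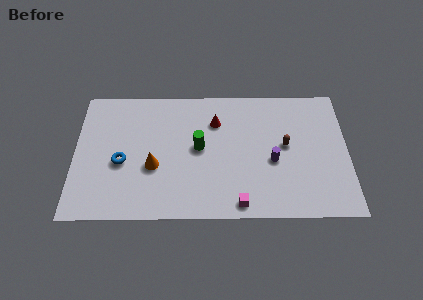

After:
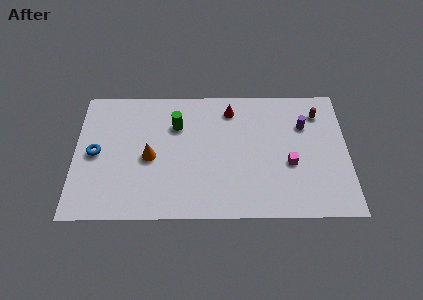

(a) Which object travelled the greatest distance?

the magenta cube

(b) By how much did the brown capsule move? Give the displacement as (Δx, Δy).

(1.8, 2.1)

From the two frames, the brown capsule sits at roughly (11.2, 4.6) before and (13.0, 6.7) after.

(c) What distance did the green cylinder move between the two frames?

1.9

The green cylinder moved from about (6.6, 4.5) to (5.4, 6.0), a distance of √(1.2² + 1.5²) ≈ 1.9.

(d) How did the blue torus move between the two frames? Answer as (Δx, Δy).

(-1.4, 0.6)

From the two frames, the blue torus sits at roughly (2.5, 3.6) before and (1.1, 4.2) after.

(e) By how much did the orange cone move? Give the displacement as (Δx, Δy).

(-0.2, 0.6)

The orange cone was at about (4.2, 3.3) and moved to about (4.0, 3.9).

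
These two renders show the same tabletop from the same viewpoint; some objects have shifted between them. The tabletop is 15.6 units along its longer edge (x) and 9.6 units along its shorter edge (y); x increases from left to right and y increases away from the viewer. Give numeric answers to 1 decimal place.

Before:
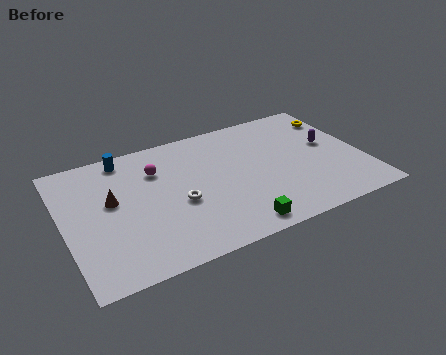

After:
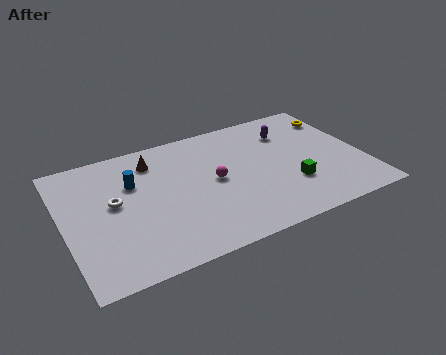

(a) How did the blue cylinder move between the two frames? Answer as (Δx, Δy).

(0.2, -2.1)

The blue cylinder was at about (3.5, 8.5) and moved to about (3.7, 6.4).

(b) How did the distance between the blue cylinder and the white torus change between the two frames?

-3.5

They were about 5.1 units apart before and 1.6 after — 3.5 units closer together.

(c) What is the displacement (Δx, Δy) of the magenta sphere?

(2.8, -2.0)

The magenta sphere started near (5.0, 6.9) and ended near (7.8, 4.9).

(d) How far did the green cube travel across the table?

3.7

The green cube moved from about (8.4, 1.1) to (11.6, 3.0), a distance of √(3.2² + 1.9²) ≈ 3.7.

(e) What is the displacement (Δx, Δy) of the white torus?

(-3.2, 1.3)

From the two frames, the white torus sits at roughly (5.8, 4.0) before and (2.6, 5.3) after.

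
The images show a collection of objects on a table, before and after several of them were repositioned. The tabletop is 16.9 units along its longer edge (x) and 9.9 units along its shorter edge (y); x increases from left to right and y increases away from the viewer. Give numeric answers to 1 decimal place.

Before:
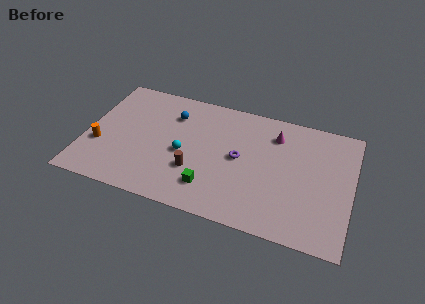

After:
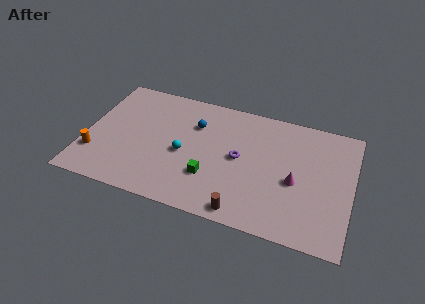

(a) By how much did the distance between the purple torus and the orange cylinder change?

+0.4

The distance was about 8.9 in the first image and 9.3 in the second, so they moved 0.4 units further apart.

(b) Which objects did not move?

the purple torus and the cyan sphere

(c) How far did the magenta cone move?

3.7

From (11.9, 7.7) to (13.4, 4.3), the magenta cone covered √(1.5² + 3.4²) ≈ 3.7 units.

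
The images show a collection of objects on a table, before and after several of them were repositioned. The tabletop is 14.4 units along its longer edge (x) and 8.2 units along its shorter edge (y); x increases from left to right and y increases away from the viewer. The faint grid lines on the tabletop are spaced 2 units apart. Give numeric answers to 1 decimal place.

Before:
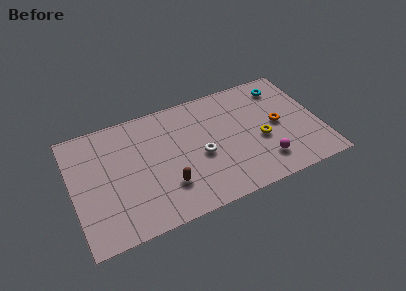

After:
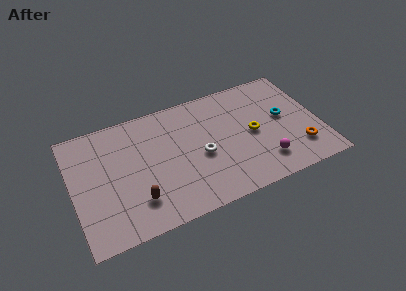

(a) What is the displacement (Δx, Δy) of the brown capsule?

(-1.8, -0.3)

The brown capsule started near (5.3, 2.3) and ended near (3.5, 2.0).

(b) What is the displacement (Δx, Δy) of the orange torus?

(1.0, -2.1)

From the two frames, the orange torus sits at roughly (12.0, 4.1) before and (13.0, 2.0) after.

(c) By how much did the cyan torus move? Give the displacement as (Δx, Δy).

(-0.2, -2.2)

The cyan torus started near (12.6, 6.7) and ended near (12.4, 4.5).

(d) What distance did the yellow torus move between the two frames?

0.7

From (10.9, 3.4) to (10.5, 4.0), the yellow torus covered √(0.4² + 0.6²) ≈ 0.7 units.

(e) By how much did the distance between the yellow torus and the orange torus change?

+1.9

Before: roughly 1.3 units apart; after: 3.2. That's 1.9 units further apart.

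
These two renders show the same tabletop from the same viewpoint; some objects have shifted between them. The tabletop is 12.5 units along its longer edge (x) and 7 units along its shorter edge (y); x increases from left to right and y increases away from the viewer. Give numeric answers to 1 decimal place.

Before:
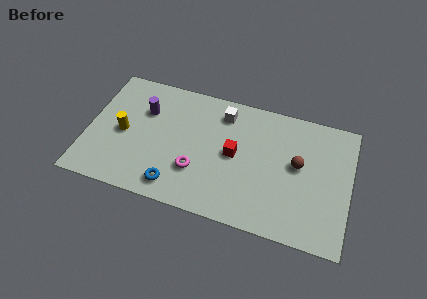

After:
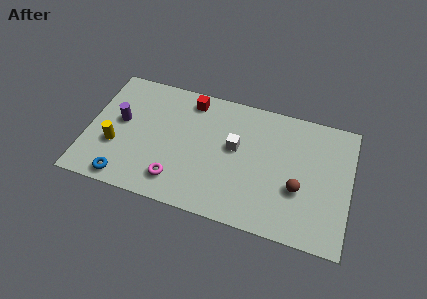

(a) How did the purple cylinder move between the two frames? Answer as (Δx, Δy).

(-1.1, -0.9)

The purple cylinder started near (2.6, 4.8) and ended near (1.5, 3.9).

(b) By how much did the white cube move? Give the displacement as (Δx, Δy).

(0.7, -1.7)

The white cube was at about (6.3, 5.7) and moved to about (7.0, 4.0).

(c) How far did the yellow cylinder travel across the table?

0.9

The yellow cylinder was near (1.7, 3.3) before and (1.4, 2.5) after, so it travelled √(0.3² + 0.8²) ≈ 0.9 units.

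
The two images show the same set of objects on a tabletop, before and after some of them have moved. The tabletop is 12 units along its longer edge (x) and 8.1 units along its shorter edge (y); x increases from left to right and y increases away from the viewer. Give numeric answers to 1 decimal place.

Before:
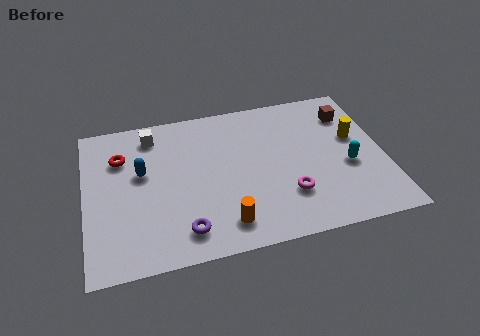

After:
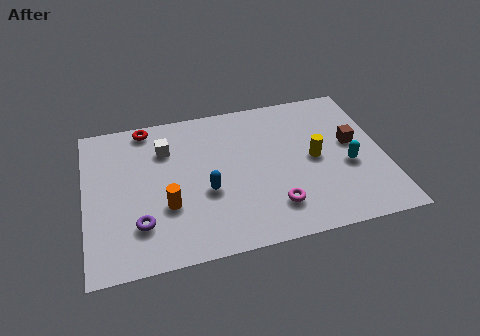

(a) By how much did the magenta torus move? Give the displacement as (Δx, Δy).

(-0.6, -0.5)

The magenta torus was at about (8.0, 2.3) and moved to about (7.4, 1.8).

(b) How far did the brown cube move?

1.7

The brown cube moved from about (10.8, 6.2) to (10.8, 4.5), a distance of √(0.0² + 1.7²) ≈ 1.7.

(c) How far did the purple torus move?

1.8

The purple torus moved from about (3.8, 1.4) to (2.1, 2.1), a distance of √(1.7² + 0.7²) ≈ 1.8.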